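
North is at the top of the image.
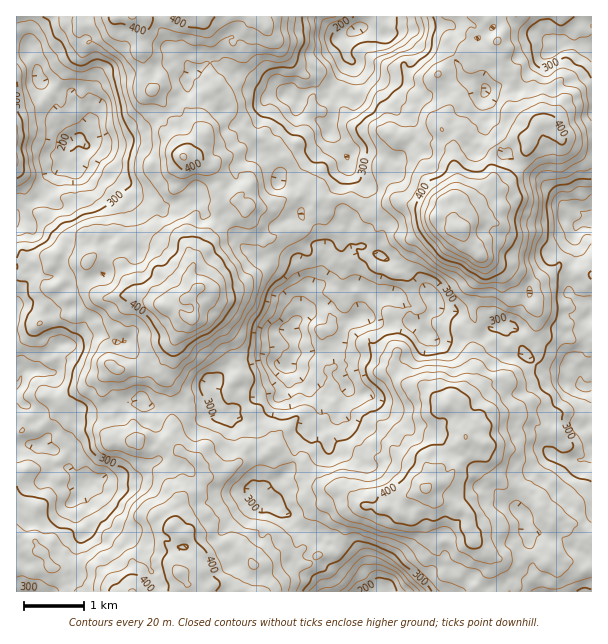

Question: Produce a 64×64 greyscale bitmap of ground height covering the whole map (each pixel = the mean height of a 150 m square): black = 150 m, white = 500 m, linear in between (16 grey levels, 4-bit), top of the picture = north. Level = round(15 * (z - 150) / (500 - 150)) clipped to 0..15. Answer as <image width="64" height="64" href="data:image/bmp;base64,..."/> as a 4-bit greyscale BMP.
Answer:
<image width="64" height="64" href="data:image/bmp;base64,Qk12CAAAAAAAAHYAAAAoAAAAQAAAAEAAAAABAAQAAAAAAAAIAAATCwAAEwsAABAAAAAAAAAAAAAAABEREQAiIiIAMzMzAERERABVVVUAZmZmAHd3dwCIiIgAmZmZAKqqqgC7u7sAzMzMAN3d3QDu7u4A////AGZ3eIiau7u6q7u7uqqqqYdlVUMiIjRWeIiZiIiHd3d2d3iIiJqru6q7zLu6qqqZh3ZlVDMiNWeIiZmZmIiIiIeIiIiImaqqqrzLu6qaqpiHd2ZUQzRWeImZmZmZiIiIiIiIiIiJmaqqu7u7qZqqmId3d2VEVWeJmZmqqqmYmYiIiIiId4iJmaq7u7qpmpmIh3d3dlVmeImZmquqmYiZmIiIiId2d4iZmru7qpmZmIh3d3d2Z3iImZqqu6qZiIiIiIiHd2ZniImau7uqmZmIiHd3d3eImZqqqqu7qpiIiIiId3dmZmd4iaq7u6mZiIh3d3d4iZmqu7qqq7uqmIiZiIh3dmVVZneJqqu6qZiHd3ZneImaqru7u7u7uqmYiJmIh3d2ZVVVZ4maqqqZmHdmZneImaq7u7u7y7u6mYiJmIiHd2ZlRFVWeJmqqpmIdmZmd4iZqqu7vMzMu6qZmImYiHdmZlVERVZniZqpmYh2Zmd3iJmqqqu7zcy7qpmZmIiHd2ZVVURFVmeImZmZmIdnd3eImZmZmqvMzMuqqZmIiHd2ZmVVVVVWd4iZmZmYh3d3d4iIiIiZq7zMy7qqmIiHdmZmVVVVZnd4iImZmYiIiHd4h3d4iImqu7u7u7qZiHZmZlVVVVVniImYiZmZiIiIiHd3Z3d4iZq7u7u7uqmHdmZlVUVVVniZmZiZmIiHiIiId3Zmd3iJmaq7u7u7qYd3d2VVVVVmeJmZmJmIiHd3d3d2ZmZmd4iZmqu7u7qYh3d2VVVVVmZ4iIiIiYh3dnd3d3ZmZmZ3eImaq7u7upiHd3ZVVVVmZniIiIiIiHdmZ3dmZmZlVmd3iZq7u7u6mYh3dlVVVmZmeIh3d4iIdmZndmVWZVVVZmeImru7u6qZiHdmVVVmZmeIiHd4iId2Z3dmVVVVVVVWZ4mqu7u6qZiIdmVURWZmeIiIiIiZh2Znd2ZUREVVVVZnmaq7u6qZmHdmVERFVVZ4mZmZmZmHZmd3ZURERVVVZ3iZqqqqqZmYd2ZURERFVniJqqmaqph3Z3dlQzNEVVVniImZmZmZiIh3ZVRERVVWZ4mqmZqqqYh3d2QzM0RVVWd4iIiIiIiHd3ZmVERVVVVniZmZmru6mId3ZEMzRERVZniIdmZ3iHd3Z3ZVVVZlVWZ4iImqvLqpiIdkQzNERFVmd4dmZnd3d3d3dmVVZmZmZ3iIiZq8zLqZh2RDM0VVVWZndlVWd3d3Z3d2ZlVnd3d3eJmZq8zd3KqYZUMzRVVFVWZlVWZ3d3Zmd3ZmVWd3d4iImaq7zd3cyqh2VDNEVVREVmVVZmd3d3eIh2ZVVnd3iImaq8zd3d3LqYZUQ0RFVUVWZmZWZ3d3iIiHZlVmd3iImqq7zN3d3cy5h1RERFVVVVVWZVZ3iIiYiIdmVWd4iImZqru8zd3d26qXZURFVVVVVVZlVniZmZmIh2ZmZ3eIiZmaq7vM3d3Lqph2VUVVVVZmZmZniZqqqZiHZmZ3d4iJmJmqq7zNzMupmHdlVVZmZnd3d3iau8uqmHdmZnd4iJmZmZmqu8zLupmIh2ZmZmZnd3d4mqvN3LqYdmZmZ3iIiZmZmJqrvMu6mIiHdmZmZndneImrzd7cuphmZlZmZ4iJmZmZmaq7u6mIiIh3dmZ2Z3eJmrze7ty6mHZVVVVWeIiZiZmZmru6qYmIiIh3d3d3eImrze7t3MuodlRFRFZniIiIiJmaqqqZmZiIiHd3d3d4iaze/+3My5h2VEREVWZneIiIiImZmZmqmYiHeId3eIiJvO7u7dzLmHZEREVVVVZnd3eIiJmZmaqpmIeIh3eIiJq83u7tzMupdlRERERVVVZnd3iImZmaqqmYiIiIeHeJmrze7t3My6l2VVVVREVVVWZ3eJmZmamqmIiIiId3d4mZq83d3MzLqXZmVWVERERFVmeImZmZqZqYd3iId2Z3iImqvMzMzLupd3dmdkMzM0VWaImaqqqpmZh3d3d2ZmeIiJqru7u7u6mIiHd1QzIjNFVoiaq7uqmZiHeHd2ZVZ4iImaq7qruqqpmYiHVDMiIzRWeJq8u6qZiHiHdmZVVneIiZmqqpqqq6qqmYdUMyIiNFZ4iqu7qZmIiId2ZVVWeIiImaqpmqqruquph1RDIiI0VniZqqupmIiHd3ZUVWd4mZiZqqmZqru7u6mHVUMzMzRWeJmZqqmIh3d2ZlRVZ4iYiJmqmZmaq7u7qYdURDMzNGeImZmamYiHdmVVVVVmeIiImamZmJmqu7qphlRERDM0Z4mZmZmYiHdmVVVVVVVnd4iJmZmImaqqqql2VEREQ0VomZmZmZmIdmVURVRERVZ3eIiZmIiJmZqamXZURERERXiaqZiJmYh2ZURFVEREVmd4iJmYd4iJmZmYdkREREVWeJqqmIiZiHdlVVVURERFZneJmIiHiIiIiIh2REVVVVZ4mpmYiIiHd2ZmZlVDM0Vmd4mYiIiIiId4h3VEVWZmZomamZiIiIiId3dlVDIjRWZneIiIiImIdnd2ZURWZ3d4maqZmIiIiIiIh2VUMiM0VWZ3iIiJmYdmZmZVRFZ3iImaqqmZmZmZmZmYdUMiIzM0RWeIiImZh2ZVVVVFZniImqqqqZmaqZmZqph2QyESIiM0V3iIiZmHZlVmVVVniImaqruqqquqmaqqmHZDIRESIjRWd4iIiIdmZmZmZmeIiau7u6q7u7qqqqqYdkQyISIiNFZ3iIiIiHZnZm"/>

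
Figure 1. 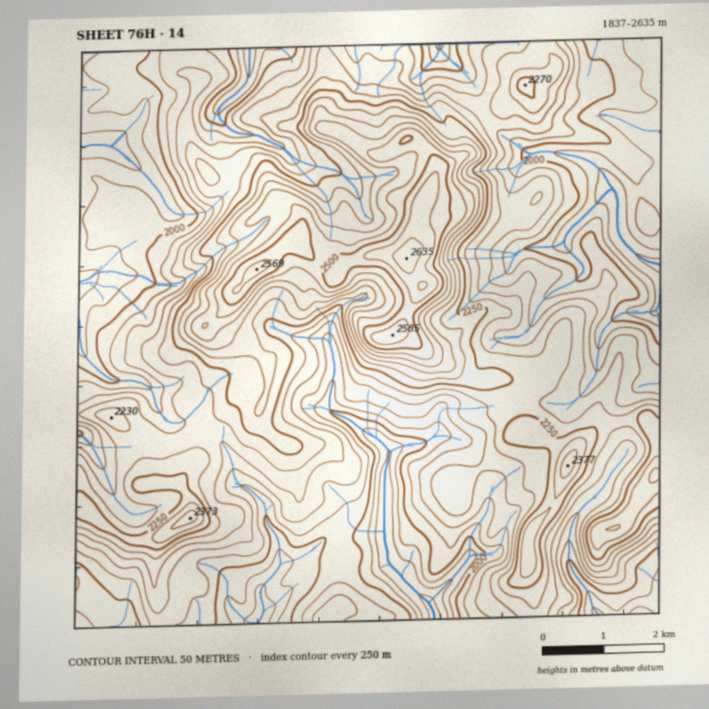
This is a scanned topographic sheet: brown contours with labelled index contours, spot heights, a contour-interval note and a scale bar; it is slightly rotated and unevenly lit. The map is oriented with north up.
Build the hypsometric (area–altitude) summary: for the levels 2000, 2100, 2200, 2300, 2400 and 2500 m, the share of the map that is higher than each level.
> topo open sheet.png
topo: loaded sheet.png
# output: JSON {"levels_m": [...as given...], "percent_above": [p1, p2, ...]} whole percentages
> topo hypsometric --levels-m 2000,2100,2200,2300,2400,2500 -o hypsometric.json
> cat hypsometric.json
{"levels_m": [2000, 2100, 2200, 2300, 2400, 2500], "percent_above": [79, 58, 33, 16, 9, 4]}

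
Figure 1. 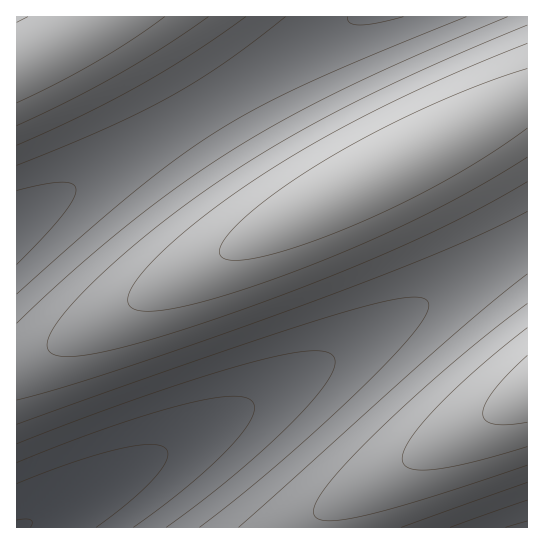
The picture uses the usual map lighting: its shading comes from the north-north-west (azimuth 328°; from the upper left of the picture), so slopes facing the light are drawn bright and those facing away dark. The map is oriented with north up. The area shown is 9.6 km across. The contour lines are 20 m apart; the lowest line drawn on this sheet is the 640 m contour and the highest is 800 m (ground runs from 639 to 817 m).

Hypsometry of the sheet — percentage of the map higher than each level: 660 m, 97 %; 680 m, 93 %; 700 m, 86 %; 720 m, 70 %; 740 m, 53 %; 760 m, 38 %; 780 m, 23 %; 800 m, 9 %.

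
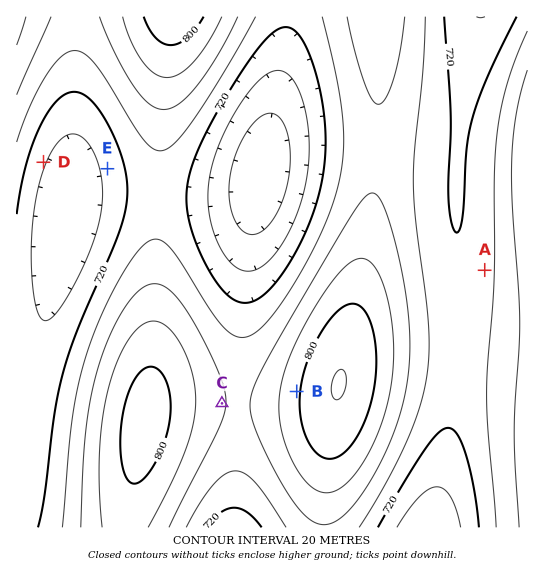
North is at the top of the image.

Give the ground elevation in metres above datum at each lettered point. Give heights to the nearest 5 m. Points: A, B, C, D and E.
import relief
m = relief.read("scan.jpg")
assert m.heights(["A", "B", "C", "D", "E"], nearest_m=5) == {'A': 730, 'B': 795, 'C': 760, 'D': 705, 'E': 705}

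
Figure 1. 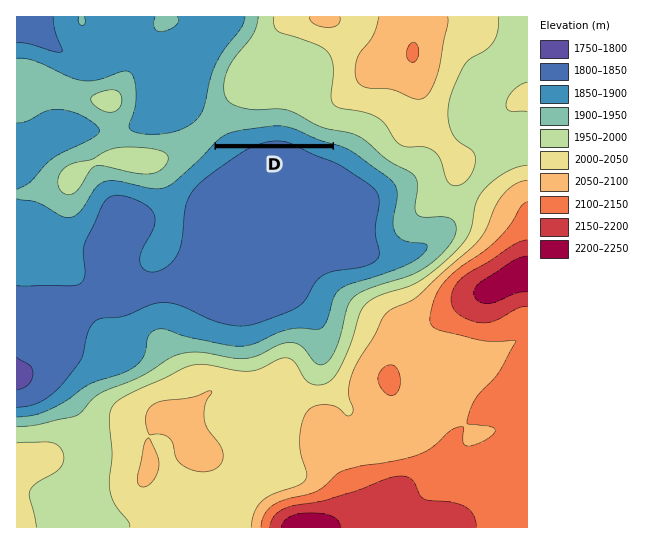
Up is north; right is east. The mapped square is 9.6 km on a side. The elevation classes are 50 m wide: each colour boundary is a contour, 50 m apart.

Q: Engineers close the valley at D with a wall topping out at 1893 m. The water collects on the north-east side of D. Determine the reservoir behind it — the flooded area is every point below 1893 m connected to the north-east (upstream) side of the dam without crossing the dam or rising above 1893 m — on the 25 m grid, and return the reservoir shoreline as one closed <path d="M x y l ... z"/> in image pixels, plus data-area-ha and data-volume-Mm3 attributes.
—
<path d="M286 128l-19 0-1 1-16 2-19 5-11 7 104 0-14-4-15-8-9-3z" data-area-ha="39" data-volume-Mm3="7.71"/>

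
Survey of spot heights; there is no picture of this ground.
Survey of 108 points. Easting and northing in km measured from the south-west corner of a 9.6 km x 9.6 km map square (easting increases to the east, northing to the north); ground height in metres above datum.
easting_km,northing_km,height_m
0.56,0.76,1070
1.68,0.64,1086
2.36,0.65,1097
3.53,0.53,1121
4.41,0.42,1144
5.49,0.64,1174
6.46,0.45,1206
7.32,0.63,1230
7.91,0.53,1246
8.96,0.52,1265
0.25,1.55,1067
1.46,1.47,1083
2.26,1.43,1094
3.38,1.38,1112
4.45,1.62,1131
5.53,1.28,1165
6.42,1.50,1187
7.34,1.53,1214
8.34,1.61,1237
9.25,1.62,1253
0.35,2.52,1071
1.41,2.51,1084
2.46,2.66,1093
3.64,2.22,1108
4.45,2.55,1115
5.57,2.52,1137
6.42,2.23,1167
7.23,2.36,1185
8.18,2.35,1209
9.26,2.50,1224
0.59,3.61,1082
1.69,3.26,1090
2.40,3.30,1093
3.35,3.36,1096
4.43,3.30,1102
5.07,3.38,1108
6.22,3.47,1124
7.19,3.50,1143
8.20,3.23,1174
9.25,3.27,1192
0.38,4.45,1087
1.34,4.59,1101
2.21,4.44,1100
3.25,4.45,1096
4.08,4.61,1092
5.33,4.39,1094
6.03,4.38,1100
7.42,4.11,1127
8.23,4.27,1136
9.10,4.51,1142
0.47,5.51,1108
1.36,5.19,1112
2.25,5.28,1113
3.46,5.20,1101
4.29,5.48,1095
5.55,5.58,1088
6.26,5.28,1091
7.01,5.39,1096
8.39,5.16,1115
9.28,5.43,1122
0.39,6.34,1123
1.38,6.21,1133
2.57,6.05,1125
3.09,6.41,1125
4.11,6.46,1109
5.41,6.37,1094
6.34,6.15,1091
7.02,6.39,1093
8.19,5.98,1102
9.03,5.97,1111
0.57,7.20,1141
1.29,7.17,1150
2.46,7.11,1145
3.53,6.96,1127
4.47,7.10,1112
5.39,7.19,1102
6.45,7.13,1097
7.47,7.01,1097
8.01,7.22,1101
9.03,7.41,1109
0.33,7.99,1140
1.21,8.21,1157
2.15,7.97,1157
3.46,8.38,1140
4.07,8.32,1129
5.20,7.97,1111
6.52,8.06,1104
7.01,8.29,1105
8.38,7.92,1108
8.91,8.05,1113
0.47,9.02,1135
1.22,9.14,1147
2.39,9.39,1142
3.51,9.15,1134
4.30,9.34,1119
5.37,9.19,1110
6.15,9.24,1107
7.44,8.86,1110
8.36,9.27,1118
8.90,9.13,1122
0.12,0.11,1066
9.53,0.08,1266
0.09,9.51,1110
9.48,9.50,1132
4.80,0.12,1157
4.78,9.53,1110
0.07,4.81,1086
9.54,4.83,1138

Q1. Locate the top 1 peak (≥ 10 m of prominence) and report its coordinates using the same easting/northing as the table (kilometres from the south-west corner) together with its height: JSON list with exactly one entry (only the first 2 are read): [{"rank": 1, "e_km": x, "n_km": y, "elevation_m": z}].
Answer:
[{"rank": 1, "e_km": 1.69, "n_km": 8.19, "elevation_m": 1160}]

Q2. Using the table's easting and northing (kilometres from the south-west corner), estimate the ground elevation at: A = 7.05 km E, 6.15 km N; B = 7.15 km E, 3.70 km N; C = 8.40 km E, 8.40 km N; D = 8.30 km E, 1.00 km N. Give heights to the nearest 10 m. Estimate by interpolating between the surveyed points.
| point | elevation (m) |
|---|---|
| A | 1090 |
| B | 1140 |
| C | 1110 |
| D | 1250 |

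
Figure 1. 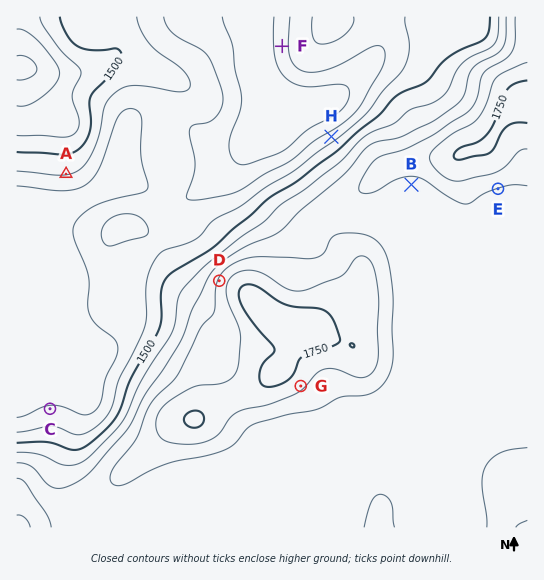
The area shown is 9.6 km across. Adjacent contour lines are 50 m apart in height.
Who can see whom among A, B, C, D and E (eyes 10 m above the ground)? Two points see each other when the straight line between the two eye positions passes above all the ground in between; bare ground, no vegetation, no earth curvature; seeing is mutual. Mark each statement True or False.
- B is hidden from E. True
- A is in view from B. False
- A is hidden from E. True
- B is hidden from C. True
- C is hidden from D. False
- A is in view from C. True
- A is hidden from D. False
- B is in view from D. False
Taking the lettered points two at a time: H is lower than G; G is higher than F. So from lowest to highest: F H G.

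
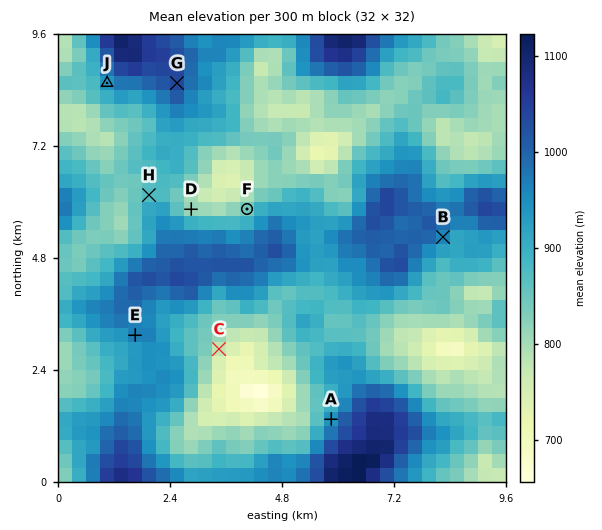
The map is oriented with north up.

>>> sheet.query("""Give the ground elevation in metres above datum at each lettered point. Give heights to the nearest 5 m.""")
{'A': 945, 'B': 960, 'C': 775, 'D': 805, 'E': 970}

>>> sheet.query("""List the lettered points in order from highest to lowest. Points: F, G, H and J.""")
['G', 'J', 'H', 'F']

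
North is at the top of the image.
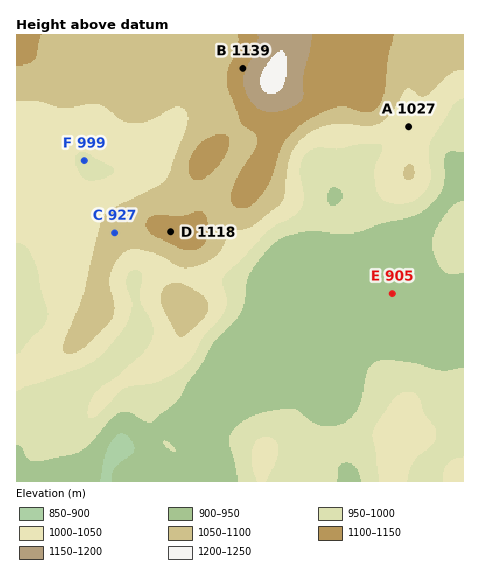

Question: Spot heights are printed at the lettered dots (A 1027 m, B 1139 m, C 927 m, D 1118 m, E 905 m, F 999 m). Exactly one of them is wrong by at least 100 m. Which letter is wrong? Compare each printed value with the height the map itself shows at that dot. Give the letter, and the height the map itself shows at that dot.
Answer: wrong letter C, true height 1077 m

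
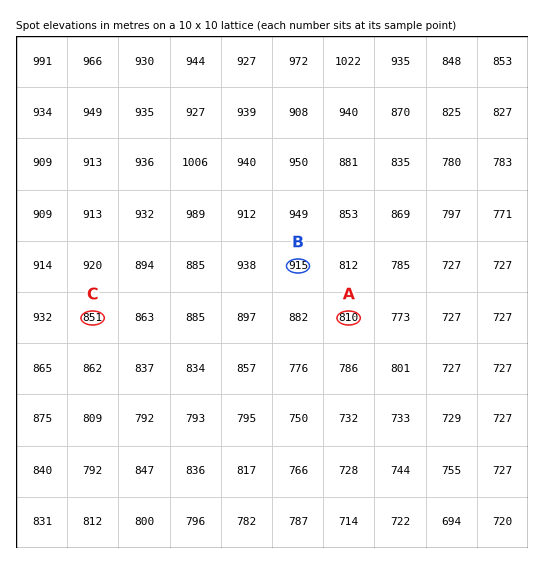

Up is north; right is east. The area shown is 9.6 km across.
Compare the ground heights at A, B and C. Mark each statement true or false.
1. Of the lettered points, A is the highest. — false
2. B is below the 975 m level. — true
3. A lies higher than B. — false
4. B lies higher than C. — true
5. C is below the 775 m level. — false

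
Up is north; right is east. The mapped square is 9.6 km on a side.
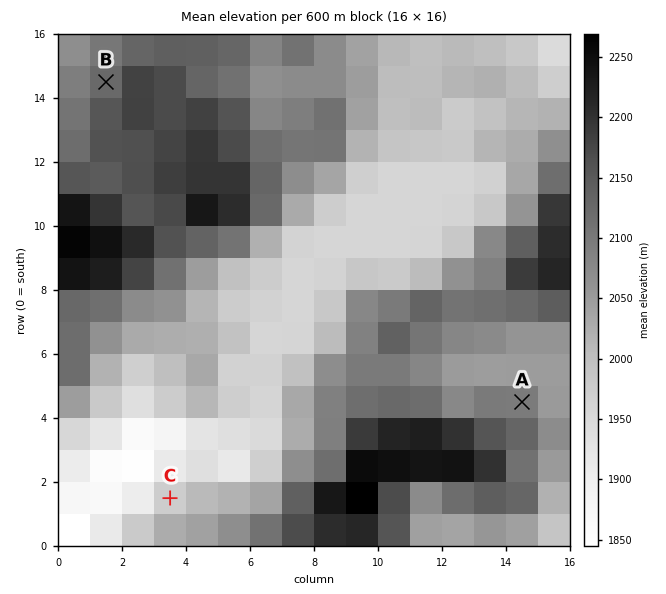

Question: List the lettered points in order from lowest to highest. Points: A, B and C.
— C A B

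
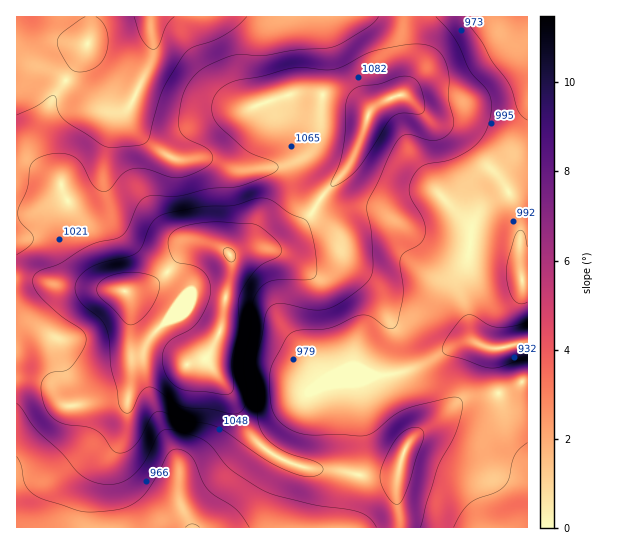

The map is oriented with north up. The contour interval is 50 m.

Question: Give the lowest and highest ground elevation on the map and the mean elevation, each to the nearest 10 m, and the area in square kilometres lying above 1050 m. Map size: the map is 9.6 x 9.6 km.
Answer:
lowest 880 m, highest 1200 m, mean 1020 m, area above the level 29.6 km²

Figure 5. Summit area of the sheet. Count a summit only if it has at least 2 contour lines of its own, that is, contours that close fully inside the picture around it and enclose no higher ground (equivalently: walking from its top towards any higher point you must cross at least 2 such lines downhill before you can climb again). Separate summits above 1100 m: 1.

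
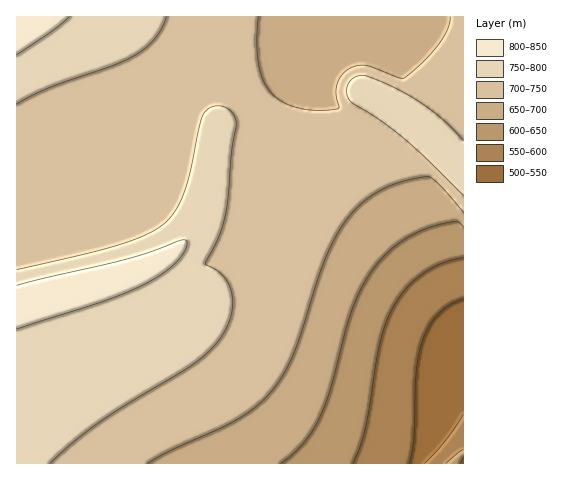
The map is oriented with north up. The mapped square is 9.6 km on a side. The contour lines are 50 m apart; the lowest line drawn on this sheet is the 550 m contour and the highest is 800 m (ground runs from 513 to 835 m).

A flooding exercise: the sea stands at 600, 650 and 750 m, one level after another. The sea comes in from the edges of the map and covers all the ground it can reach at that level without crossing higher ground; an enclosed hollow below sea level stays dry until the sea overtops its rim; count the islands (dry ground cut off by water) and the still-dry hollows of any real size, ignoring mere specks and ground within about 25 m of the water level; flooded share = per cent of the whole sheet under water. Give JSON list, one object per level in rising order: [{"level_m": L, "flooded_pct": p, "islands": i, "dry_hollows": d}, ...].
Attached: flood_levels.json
[{"level_m": 600, "flooded_pct": 8, "islands": 0, "dry_hollows": 0}, {"level_m": 650, "flooded_pct": 14, "islands": 0, "dry_hollows": 0}, {"level_m": 750, "flooded_pct": 74, "islands": 0, "dry_hollows": 0}]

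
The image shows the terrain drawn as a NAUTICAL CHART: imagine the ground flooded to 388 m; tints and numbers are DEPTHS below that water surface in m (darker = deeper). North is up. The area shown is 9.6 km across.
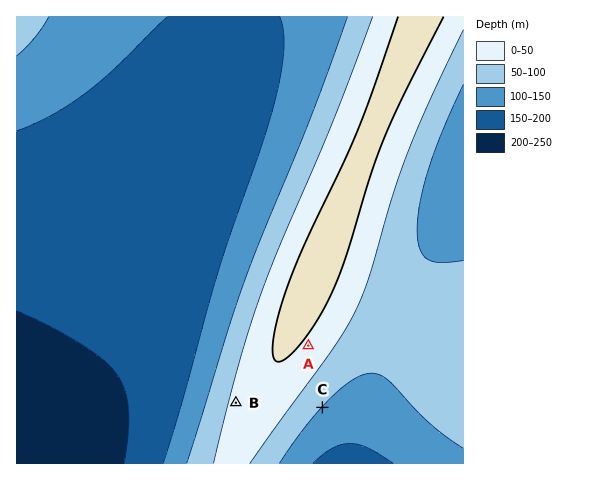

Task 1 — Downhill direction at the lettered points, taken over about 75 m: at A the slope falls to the SE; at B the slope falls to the W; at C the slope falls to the SE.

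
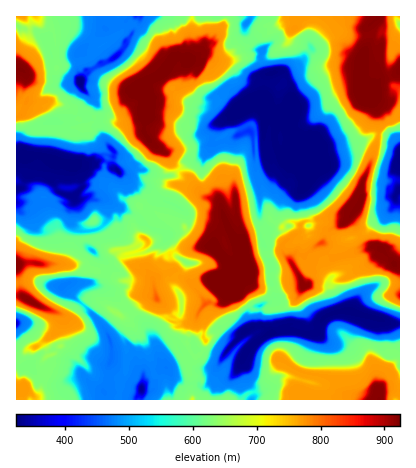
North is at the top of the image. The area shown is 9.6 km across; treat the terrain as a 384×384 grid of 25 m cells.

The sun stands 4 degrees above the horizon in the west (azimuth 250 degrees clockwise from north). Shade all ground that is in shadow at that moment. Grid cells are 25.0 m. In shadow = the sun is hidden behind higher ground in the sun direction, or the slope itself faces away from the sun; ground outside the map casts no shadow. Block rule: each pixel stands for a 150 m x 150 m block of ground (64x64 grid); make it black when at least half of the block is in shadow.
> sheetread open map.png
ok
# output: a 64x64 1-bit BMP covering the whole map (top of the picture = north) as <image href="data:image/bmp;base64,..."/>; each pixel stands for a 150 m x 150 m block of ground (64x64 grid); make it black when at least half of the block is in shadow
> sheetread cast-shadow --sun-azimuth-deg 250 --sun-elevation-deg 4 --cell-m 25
<image width="64" height="64" href="data:image/bmp;base64,Qk0+AgAAAAAAAD4AAAAoAAAAQAAAAEAAAAABAAEAAAAAAAACAAATCwAAEwsAAAIAAAAAAAAA////AAAAAAAcMBhGzwAABj/+HEP/AAAHP/+MA/8AQAf///wB/wAAD////AH/gAADH//8Af+B/4EB//wB/4f/zwA//4D/j//fHB//gP+f//8Pj/eA/9///wAHxwH/////AB+GAf////8AHwAA/////wA/gCB/////Af/gMx/+f/8P//AxF8HfgB//4LCH8fOAf//B8Q/4tgB//+HwH/D/gH//4QAf/P+A///wAAf//gDg/+AIB///gG5/wB4P///g///5/B///+D//5/gP///wf//4+Aj///D///z4AP//9////fwA/////////gD/////////Af/+f+f///gB//w/4P///AH//B/Af/h4Bf/+D8D/EAAN//8PwfwcAA///w/D/AAAH///j/f8AAjD///P+P5wAcH//8/AD3AH4f//58AAYA/////nwABgD/////fAAGAf////88AAQD/////zwAGAf////8PAAYB/////gcAAAD////8BwAAAP///9gAGAAC////4AcHDAP////gAwPcAP///+ABj/wA////4B+P/gz////gHz/+AP///8A/P/8Af///wCE//4AD///AYD//wAH//8Bmf//gAf//wCb///AA///gB3//8ID///AH///8fv//4Af///6H///AD////+D/+cAPP///97/4AAcv///3//gABw=="/>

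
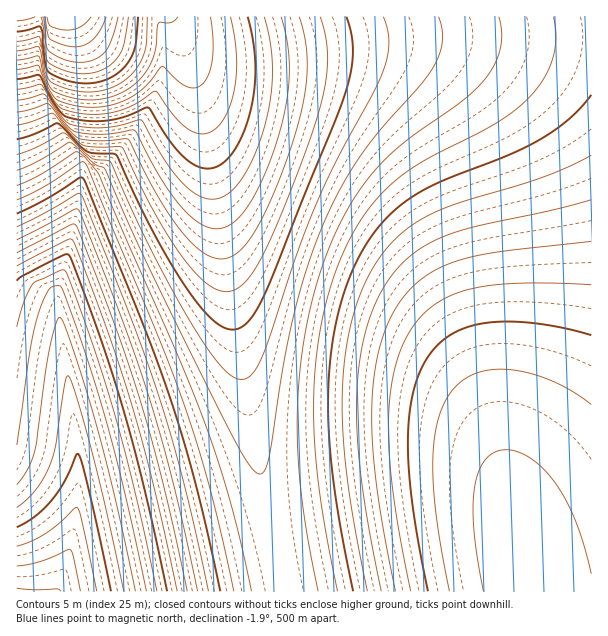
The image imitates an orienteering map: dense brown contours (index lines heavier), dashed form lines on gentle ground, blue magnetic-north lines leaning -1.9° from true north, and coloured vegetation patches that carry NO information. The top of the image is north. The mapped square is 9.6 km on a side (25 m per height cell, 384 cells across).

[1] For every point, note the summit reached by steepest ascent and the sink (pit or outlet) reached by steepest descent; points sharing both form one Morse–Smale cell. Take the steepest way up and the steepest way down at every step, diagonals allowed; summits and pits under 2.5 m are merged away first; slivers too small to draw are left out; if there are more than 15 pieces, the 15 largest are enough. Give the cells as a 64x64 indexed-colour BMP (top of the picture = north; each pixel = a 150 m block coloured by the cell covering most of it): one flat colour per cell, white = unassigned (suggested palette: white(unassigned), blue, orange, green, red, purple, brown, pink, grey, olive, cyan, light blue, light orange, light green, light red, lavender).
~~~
<image width="64" height="64" href="data:image/bmp;base64,Qk12CAAAAAAAAHYAAAAoAAAAQAAAAEAAAAABAAQAAAAAAAAIAAATCwAAEwsAABAAAAAAAAAA////ALR3HwAOf/8ALKAsACgn1gC9Z5QAS1aMAMJ34wB/f38AIr28AM++FwDox64AeLv/AIrfmACWmP8A1bDFACIiIiIiIiIiIiIiIiIiIhERERERERERERERERERERERIiIiIiIiIiIiIiIiIiIiEREREREREREREREREREREREiIiIiIiIiIiIiIiIiIiERERERERERERERERERERERESIiIiIiIiIiIiIiIiIiIRERERERERERERERERERERERIiIiIiIiIiIiIiIiIiIhEREREREREREREREREREREREiIiIiIiIiIiIiIiIiIiERERERERERERERERERERERESIiIiIiIiIiIiIiIiIiERERERERERERERERERERERERIiIiIiIiIiIiIiIiIiIREREREREREREREREREREREREiIiIiIiIiIiIiIiIiIhERERERERERERERERERERERESIiIiIiIiIiIiIiIiIiERERERERERERERERERERERERIiIiIiIiIiIiIiIiIiIREREREREREREREREREREREREiIiIiIiIiIiIiIiIiIRERERERERERERERERERERERESIiIiIiIiIiIiIiIiIhERERERERERERERERERERERERIiIiIiIiIiIiIiIiIiEREREREREREREREREREREREREiIiIiIiIiIiIiIiIiIRERERERERERERERERERERERESIiIiIiIiIiIiIiIiIhERERERERERERERERERERERERIiIiIiIiIiIiIiIiIiEREREREREREREREREREREREREiIiIiIiIiIiIiIiIiERERERERERERERERERERERERESIiIiIiIiIiIiIiIiIRERERERERERERERERERERERERIiIiIiIiIiIiIiIiIhEREREREREREREREREREREREREiIiIiIiIiIiIiIiIiERERERERERERERERERERERERESIiIiIiIiIiIiIiIiIRERERERERERERERERERERERERIiIiIiIiIiIiIiIiIREREREREREREREREREREREREREiIiIiIiIiIiIiIiIhERERERERERERERERERERERERESIiIiIiIiIiIiIiIiERERERERERERERERERERERERERIiIiIiIiIiIiIiIiIREREREREREREREREREREREREREiIiIiIiIiIiIiIiIhERERERERERERERERERERERERESIiIiIiIiIiIiIiIiERERERERERERERERERERERERERIiIiIiIiIiIiIiIiEREREREREREREREREREREREREREiIiIiIiIiIiIiIiIRERERERERERERERERERERERERESIiIiIiIiIiIiIiIhERERERERERERERERERERERERERIiIiIiIiIiIiIiIiEREREREREREREREREREREREREREiIiIiIiIiIiIiIiIRERERERERERERERERERERERERESIiIiIiIiIiIiIiIhERERERERERERERERERERERERERIiIiIiIiIiIiIiIiEREREREREREREREREREREREREREiIiIiIiIiIiIiIiERERERERERERERERERERERERERESIiIiIiIiIiIiIiIRERERERERERERERERERERERERERIiIiIiIiIiIiIiIhEREREREREREREREREREREREREREiIiIiIiIiIiIiIiERERERERERERERERERERERERERESIiIiIiIiIiIiIiIRERERERERERERERERERERERERERIiIiIiIiIiIiIiIhEREREREREREREREREREREREREREiIiIiIiIiIiIiIhERERERERERERERERERERERERERESIiIiIiIiIiIiIiERERERERERERERERERERERERERERIiIiIiIiIiIiIiIREREREREREREREREREREREREREREiIiIiIiIiIiIiIhERERERERERERERERERERERERERESIiIiIiIiIiIiIiERERERERERERERERERERERERERERIiIiIiIiIiIiIiIREREREREREREREREREREREREREREiIiIiIiIiIiIiIhERERERERERERERERERERERERERESIiIiIiIiIiIiIhERERERERERERERERERERERERERERIiIiIiIiIiIiIiEREREREREREREREREREREREREREREiIiIiIiIiIiIiIRERERERERERERERERERERERERERESIiIiIiIiIiIiIhERERERERERERERERERERERERERERIiIiIiIiIiIiIiEREREREREREREREREREREREREREREiIiIiIiIiIiIiIRERERERERERERERERERERERERERESIiIiIiIiIiIiIRERERERERERERERERERERERERERERIiIiIiIiIiIiIhEREREREREREREREREREREREREREREiIiIiIiIiIiIiERERERERERERERERERERERERERERESIiIiIiIiIiIiIRERERERERERERERERERERERERERERIiIiIiIiIiIiIREREREREREREREREREREREREREREREiIiIiIiIiIiIhERERERERERERERERERERERERERERESIiIiIiIiIiIiERERERERERERERERERERERERERERERIiIiIiIiIiIiEREREREREREREREREREREREREREREREiIiIiIiIiIiIRERERERERERERERERERERERERERERESIiIiIiIiIiIRERERERERERERERERERERERERERERER"/>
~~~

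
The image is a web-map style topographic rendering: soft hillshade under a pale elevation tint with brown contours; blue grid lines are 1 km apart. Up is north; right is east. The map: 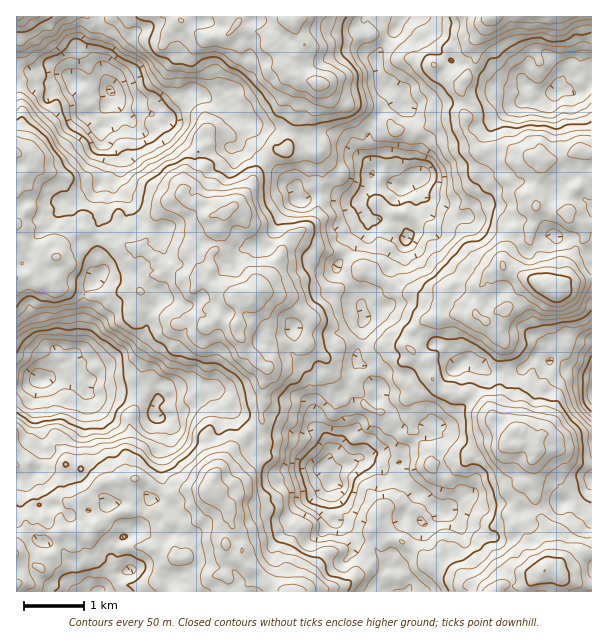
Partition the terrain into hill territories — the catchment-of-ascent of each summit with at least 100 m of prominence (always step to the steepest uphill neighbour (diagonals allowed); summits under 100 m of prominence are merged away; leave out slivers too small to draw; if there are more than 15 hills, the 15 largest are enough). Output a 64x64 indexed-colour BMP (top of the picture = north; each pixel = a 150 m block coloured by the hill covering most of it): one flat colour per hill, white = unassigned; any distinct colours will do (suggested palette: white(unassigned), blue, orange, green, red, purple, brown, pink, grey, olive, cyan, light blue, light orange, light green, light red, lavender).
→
<image width="64" height="64" href="data:image/bmp;base64,Qk12CAAAAAAAAHYAAAAoAAAAQAAAAEAAAAABAAQAAAAAAAAIAAATCwAAEwsAABAAAAAAAAAA////ALR3HwAOf/8ALKAsACgn1gC9Z5QAS1aMAMJ34wB/f38AIr28AM++FwDox64AeLv/AIrfmACWmP8A1bDFAKqqqqREREREREREREREREREREREMzMzMzMzMzMzMzMzqqqqREREREREREREREREREREREQzMzMzMzMzMzMzMzOqqqpEREREREREREREREREREREREMzMzMzMzMzMzMzM6qqqkREREREREREREREREREREREQzMzMzMzMzMzMzMzqqqkREREREREREREREREREREREQzMzMzMzMzMzMzMzOqpEREREREREREREREREREREREQzMzMzMzMzMzMzMzM6pEREREREREREREREREREERREMzMzMzMzMzMzMzMzMzqkREREREREREREREREREEREUMzMzMzMzMzMzMzMzMzOqREREREREREREREREREQRERMzMzMzMzMzMzMzMzMzM6pEREREREREREREREREREEREzMzMzMzMzMzMzd3czMzqkREREREREREREREREREREETMzMzMzMzM3d3d3d3dzOqRERERERERERERERERERERBMzMzMzMzMzN3d3d3d3cxREREREREREREREREREREREQzMzMzMzMzM3d3d3d3d3EUQREURERERERERERERERERDMzMzMzMzMzd3d3d3d3cRERERRERERERERERERBERERMzMzMzMzMzN3d3d3d3dxERERFERERERERERERBEREREzMzMzMzMzM3d3d3d3d3EREREURERERERERERBERERERMzMzMzMzM3d3d3d3d3cRERERREREREREREREERERERETMzMzMzd3d3d3d3d3dxERERFEREREREREREQREREREREzMzMzd3d3d3d3d3d3EREREUREREREREREQRERERERETMzMzMiJ3d3d3d3d3cRERERREREQzM0REERERERERERMzMzMiIid3d3d3d3dxERERFEREQzMzM0ERERERERERERMzMiIiInd3d3d3d3ERERERERETETMzMREREREREREREzMyIiIid3d3d3d3dmERMzERERERERERERERERERERESMzIiIiInd3d3d3d2ZmMzERERERERERERERERERERESIiIiIiIiciJ3d3dzZmZmERERERERERERERERERERESIiIiIiIiIiIid3MzNmZmZhERERERERERERERERERERIiIiIiIiIiIiIiIzM2ZmZmEREREREREREREREREREREiIiIiIiIiIiIiIjMzZmZmYRERERERERERERERERERERIiIiIiIiIiIiIiIiJmZmZhEREREREREREREREREREREiIiIiIiIiIiIiIiImZmZmERERERERERERERERERERESIiIiIiIiIiIiIiIiZmZmZhERERERERERERERERERERIiIiIiIiIiIiIiIiJmZmZmERERERERERERERERERERMiIiIiIiIiIiIiIiImZmZmYREREREREREREREREREREzMiIiIiIiIiIiIiIiZmZmZmEREREREREREREREREREzMzIiIiIiIiIiIiIiJmZmZmYREREREREREREREREREzMzMiIiIiIiIiIiIiImZmZmZhERERERERERERERERETMzMyIiIiIiIiIiIiIiZmZmZmEREREREREREREREREREzMzIiIiIiIiIiIiIiJmZmZmYRERERERERERERERERETMzMyIiIiIiIiIiIiImZmZmZhEREREREREREREREREREzMzIiIiIiIiIiIiIiZmZmZmERERERERERERERERERERMzMyIiIiIiIiIiIiJmZmZmZhEREREREREREREREREREzMzIiIiIiIiIiIiImZmZmZmERERERERERERERERERETMzMiIiIiIiIiIiIiZmZmZmYRERERERERERERERERETMzMyIiIiIiIiIiIiJmZmZmZhEREREREREREREREREzMzMzIiIiIiIiIiIiImZmZmZmYREREREREREREVERETMzMzMiIiIiIiIiIiIiZmZmZmZhEREREREREREVVRERMzMzMyIiIiIiIiIiIiJmZmZmZmEREREREREREVVVERETMzMzIiIiIiIiIiIiImZmZmZmYRERERERERERVVURERFTMzMyIiIiIiIiIiIiZmZmZmZhERERERERERVVVRERFVMzMzIiIiIiIiIiIiJmZmZmZhERERERERERFVVVERFVUzMzMiIiIiIiIiIiImZmZmZmERERERERERFVVVVVVVVTMzMyIiIiIiIiIiIiZmZmZmMRERVREREREVVVVVVVVVUzMyIiIiIiIiIiIiJmZmZmZhFVVVERERE1VVVVVVVVVVMzIiIiIiIiIiIiImZmZmZmFVVVVREREVVVVVVVVVVVVVIoiIiCIiIiIiIiZmZmZmllVVVVUVVVVVVVVVVVVVVVUiKIiIiCIiIzIiJmZmZpmVVVVVVVVVVVVVVVVVVVVVIiIiiIiIiIgzMzM5lmZpmZVVVVVVVVVVVVVVVVVVVVIiIiKIiIiIgzMziImZmZmZVVVVVVVVVVVVVVVVVVVVUiIiIiiIiIiIMziIiZmZmZlVVVVVVVVVVVVVVVVVVVVSIiIiKIiIiIiDiIiJmZmZmVVVVVVVVVVVVVVVVVVVVVUiIiKIiIiIiIiIiImZmZmZVVVVVVVVVVVVVVVVVVVVVSIiKIiIiIiIiIiIiZmZmZlVVVVVVVVVVVVVVVVVVVVVUoiIiIiIiIiIiIiJmZmZmVVVVVVVVVVVVVVVVVVVVVVViIiIiIiIiIiIiI"/>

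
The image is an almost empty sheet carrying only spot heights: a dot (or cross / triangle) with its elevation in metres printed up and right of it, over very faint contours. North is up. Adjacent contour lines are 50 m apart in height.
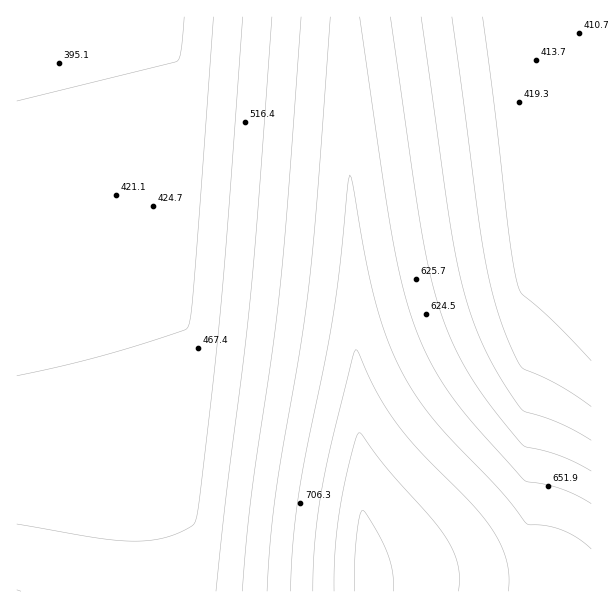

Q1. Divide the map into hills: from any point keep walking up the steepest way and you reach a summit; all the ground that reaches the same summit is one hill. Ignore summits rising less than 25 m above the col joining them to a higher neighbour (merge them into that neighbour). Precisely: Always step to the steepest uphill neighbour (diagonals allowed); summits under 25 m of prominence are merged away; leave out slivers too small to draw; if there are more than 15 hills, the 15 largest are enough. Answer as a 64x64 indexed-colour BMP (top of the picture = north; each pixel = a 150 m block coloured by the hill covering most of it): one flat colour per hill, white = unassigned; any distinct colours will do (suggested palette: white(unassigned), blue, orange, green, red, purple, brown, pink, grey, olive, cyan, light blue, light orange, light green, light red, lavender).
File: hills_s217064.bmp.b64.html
<image width="64" height="64" href="data:image/bmp;base64,Qk12CAAAAAAAAHYAAAAoAAAAQAAAAEAAAAABAAQAAAAAAAAIAAATCwAAEwsAABAAAAAAAAAA////ALR3HwAOf/8ALKAsACgn1gC9Z5QAS1aMAMJ34wB/f38AIr28AM++FwDox64AeLv/AIrfmACWmP8A1bDFACIiIiIiIiIiIRERERERERERERERERERERERERERERERIiIiIiIiIiIhEREREREREREREREREREREREREREREREiIiIiIiIiIiERERERERERERERERERERERERERERERESIiIiIiIiIiIRERERERERERERERERERERERERERERERIiIiIiIiIiIhEREREREREREREREREREREREREREREREiIiIiIiIiIiERERERERERERERERERERERERERERERESIiIiIiIiIiERERERERERERERERERERERERERERERERIiIiIiIiIiIREREREREREREREREREREREREREREREREiIiIiIiIiIhERERERERERERERERERERERERERERERESIiIiIiIiIiERERERERERERERERERERERERERERERERIiIiIiIiIiEREREREREREREREREREREREREREREREREiIiIiIiIiIRERERERERERERERERERERERERERERERESIiIiIiIiIhERERERERERERERERERERERERERERERERIiIiIiIiIhEREREREREREREREREREREREREREREREREiIiIiIiIiERERERERERERERERERERERERERERERERESIiIiIiIiIRERERERERERERERERERERERERERERERERIiIiIiIiIREREREREREREREREREREREREREREREREREiIiIiIiIhERERERERERERERERERERERERERERERERESIiIiIiIiERERERERERERERERERERERERERERERERERIiIiIiIiEREREREREREREREREREREREREREREREREREiIiIiIiIRERERERERERERERERERERERERERERERERESIiIiIiIhERERERERERERERERERERERERERERERERERIiIiIiIhEREREREREREREREREREREREREREREREREREiIiIiIiERERERERERERERERERERERERERERERERERESIiIiIiIRERERERERERERERERERERERERERERERERERIiIiIiIREREREREREREREREREREREREREREREREREREiIiIiIhERERERERERERERERERERERERERERERERERESIiIiIiERERERERERERERERERERERERERERERERERERIiIiIiIREREREREREREREREREREREREREREREREREREiIiIiIRERERERERERERERERERERERERERERERERERESIiIiIhERERERERERERERERERERERERERERERERERERIiIiIiEREREREREREREREREREREREREREREREREREREiIiIiIRERERERERERERERERERERERERERERERERERESIiIiIRERERERERERERERERERERERERERERERERERERIiIiIhEREREREREREREREREREREREREREREREREREREiIiIiERERERERERERERERERERERERERERERERERERESIiIiIRERERERERERERERERERERERERERERERERERERIiIiIREREREREREREREREREREREREREREREREREREREiIiIhERERERERERERERERERERERERERERERERERERESIiIiERERERERERERERERERERERERERERERERERERERIiIiIREREREREREREREREREREREREREREREREREREREiIiIRERERERERERERERERERERERERERERERERERERESIiIhERERERERERERERERERERERERERERERERERERERIiIiEREREREREREREREREREREREREREREREREREREREiIiIRERERERERERERERERERERERERERERERERERERESIiIRERERERERERERERERERERERERERERERERERERERIiIhEREREREREREREREREREREREREREREREREREREREiIiERERERERERERERERERERERERERERERERERERERESIiIRERERERERERERERERERERERERERERERERERERERIiIREREREREREREREREREREREREREREREREREREREREiIhERERERERERERERERERERERERERERERERERERERESIiERERERERERERERERERERERERERERERERERERERERIiIREREREREREREREREREREREREREREREREREREREREiIRERERERERERERERERERERERERERERERERERERERESIhERERERERERERERERERERERERERERERERERERERERIiEREREREREREREREREREREREREREREREREREREREREiIRERERERERERERERERERERERERERERERERERERERESIRERERERERERERERERERERERERERERERERERERERERIhEREREREREREREREREREREREREREREREREREREREREiERERERERERERERERERERERERERERERERERERERERESIRERERERERERERERERERERERERERERERERERERERERIREREREREREREREREREREREREREREREREREREREREREhERERERERERERERERERERERERERERERERERERERERESERERERERERERERERERERERERERERERERERERERERER"/>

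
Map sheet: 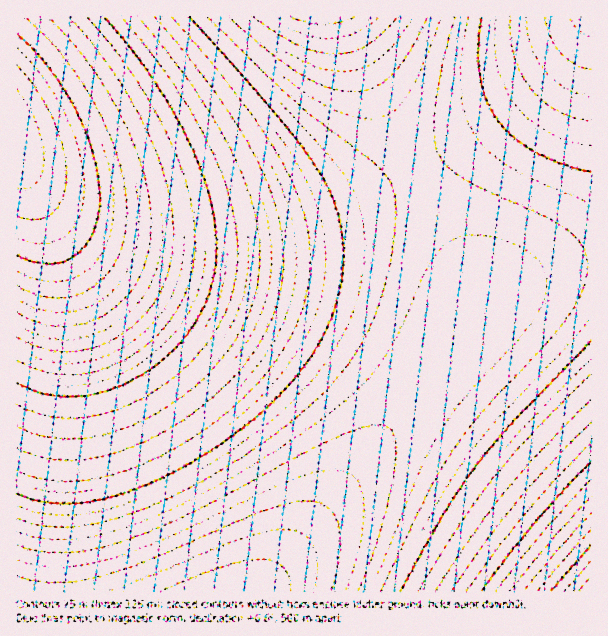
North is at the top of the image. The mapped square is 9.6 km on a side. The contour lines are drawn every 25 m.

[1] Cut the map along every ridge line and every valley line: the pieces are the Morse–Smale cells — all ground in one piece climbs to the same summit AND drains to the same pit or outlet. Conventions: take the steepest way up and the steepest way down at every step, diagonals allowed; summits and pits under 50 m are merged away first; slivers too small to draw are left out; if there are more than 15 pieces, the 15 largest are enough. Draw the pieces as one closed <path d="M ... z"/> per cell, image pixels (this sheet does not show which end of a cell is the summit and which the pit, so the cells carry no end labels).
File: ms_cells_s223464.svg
<path d="M17 158l-1 433 241 1 29-31 70-90 120-163 0-12-8-26-47-90-7-8-61 28-71 22-70 10-53 2-51-6-21-6-22-11-15-11-16-15z"/><path d="M345 16l-328 0-1 142 18 27 16 15 15 11 27 12 45 9 51 2 79-10 65-16 46-18 35-16 2-4-43-87z"/><path d="M591 265l-22 1-41 12-34 17-11 7-15 18-60 84-94 121-37 47-19 19 333 1z"/><path d="M591 20l-5 12-20 27-35 35-64 48-52 29 53 99 7 20 2 18 17-13 34-17 41-12 23-2z"/><path d="M591 16l-244 0-1 2 33 81 35 69 3 2 68-40 46-36 41-43 14-19 6-12z"/>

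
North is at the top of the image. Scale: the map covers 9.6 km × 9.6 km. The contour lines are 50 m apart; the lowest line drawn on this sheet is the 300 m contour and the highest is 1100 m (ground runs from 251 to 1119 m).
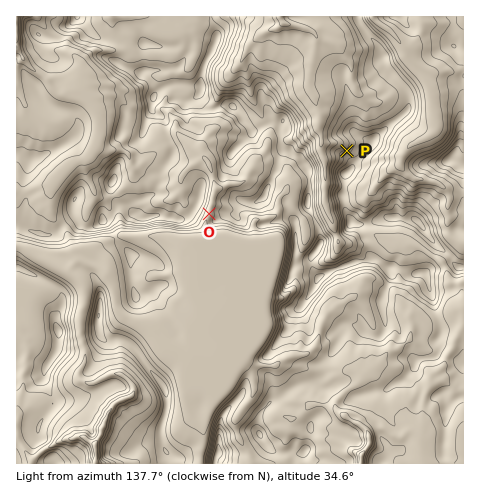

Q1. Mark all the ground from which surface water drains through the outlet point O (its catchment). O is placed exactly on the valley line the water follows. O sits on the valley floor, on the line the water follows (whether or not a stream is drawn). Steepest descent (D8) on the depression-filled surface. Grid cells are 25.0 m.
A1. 5.715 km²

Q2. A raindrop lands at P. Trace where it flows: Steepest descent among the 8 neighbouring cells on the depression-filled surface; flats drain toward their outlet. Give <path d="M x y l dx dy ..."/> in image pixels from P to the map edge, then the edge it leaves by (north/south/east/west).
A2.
<path d="M347 151l-7-7-19 0 0-10-2-3 0-12 1-1 0-5-2-3-4-13-2-2-4-8 1-14 2-2 0-5 3-11 0-5 1-1 1-13-1-2-6-5-7-2-3 0-1-1-4 0-1-1-6 0-2-1-5-5 0-2"/>
exit: north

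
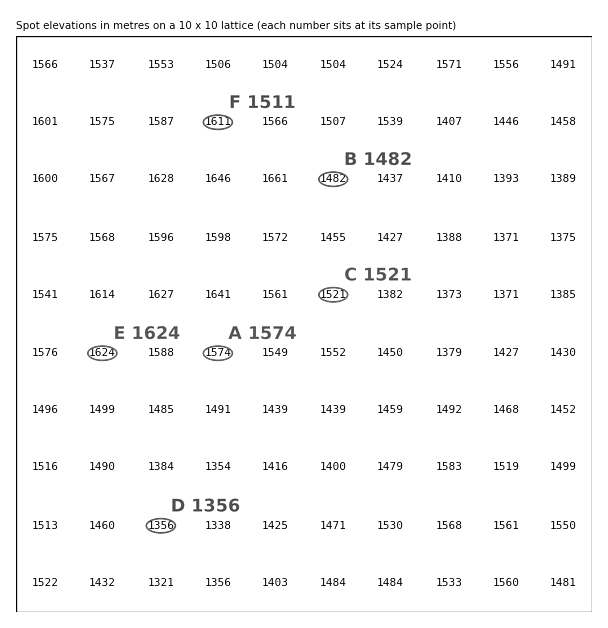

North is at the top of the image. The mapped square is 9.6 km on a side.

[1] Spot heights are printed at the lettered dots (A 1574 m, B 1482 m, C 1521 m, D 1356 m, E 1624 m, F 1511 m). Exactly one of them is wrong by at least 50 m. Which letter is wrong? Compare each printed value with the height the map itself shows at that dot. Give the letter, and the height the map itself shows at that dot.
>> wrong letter F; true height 1611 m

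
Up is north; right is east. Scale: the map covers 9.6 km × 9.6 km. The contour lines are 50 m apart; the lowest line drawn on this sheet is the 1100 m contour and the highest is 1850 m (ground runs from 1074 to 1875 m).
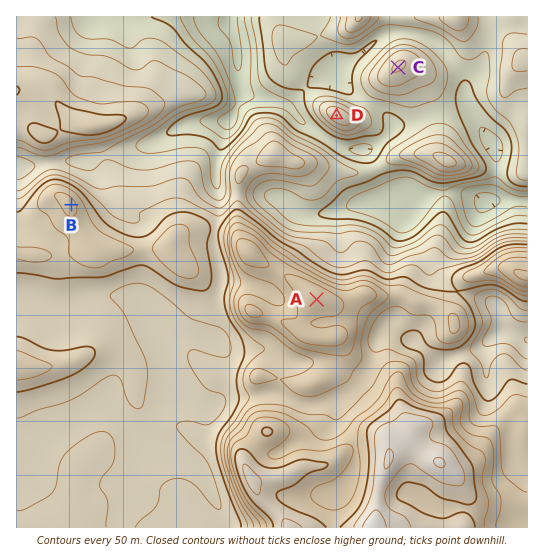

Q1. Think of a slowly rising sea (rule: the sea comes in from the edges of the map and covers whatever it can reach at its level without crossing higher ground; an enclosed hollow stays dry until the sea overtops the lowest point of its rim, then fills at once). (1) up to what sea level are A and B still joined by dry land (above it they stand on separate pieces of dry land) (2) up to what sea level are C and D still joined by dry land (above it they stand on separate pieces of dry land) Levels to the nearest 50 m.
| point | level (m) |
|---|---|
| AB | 1500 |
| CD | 1300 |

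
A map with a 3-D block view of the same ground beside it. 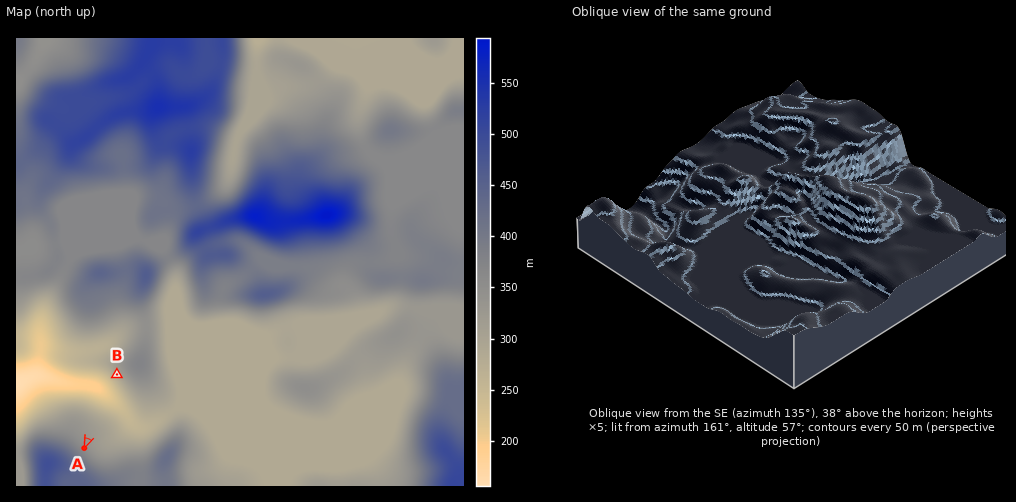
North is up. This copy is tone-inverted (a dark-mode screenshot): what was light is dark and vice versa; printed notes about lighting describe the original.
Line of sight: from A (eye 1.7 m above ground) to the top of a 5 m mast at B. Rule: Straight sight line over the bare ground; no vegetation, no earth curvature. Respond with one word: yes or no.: yes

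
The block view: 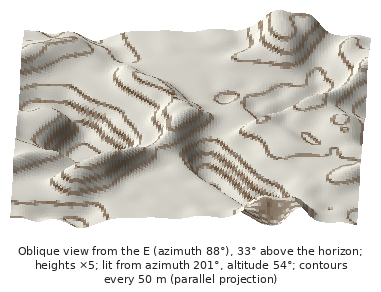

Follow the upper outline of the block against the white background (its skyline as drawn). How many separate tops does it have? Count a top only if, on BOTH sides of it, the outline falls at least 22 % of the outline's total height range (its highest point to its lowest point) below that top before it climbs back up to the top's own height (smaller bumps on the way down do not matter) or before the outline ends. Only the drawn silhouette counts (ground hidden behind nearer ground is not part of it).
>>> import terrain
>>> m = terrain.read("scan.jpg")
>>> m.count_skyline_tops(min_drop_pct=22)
0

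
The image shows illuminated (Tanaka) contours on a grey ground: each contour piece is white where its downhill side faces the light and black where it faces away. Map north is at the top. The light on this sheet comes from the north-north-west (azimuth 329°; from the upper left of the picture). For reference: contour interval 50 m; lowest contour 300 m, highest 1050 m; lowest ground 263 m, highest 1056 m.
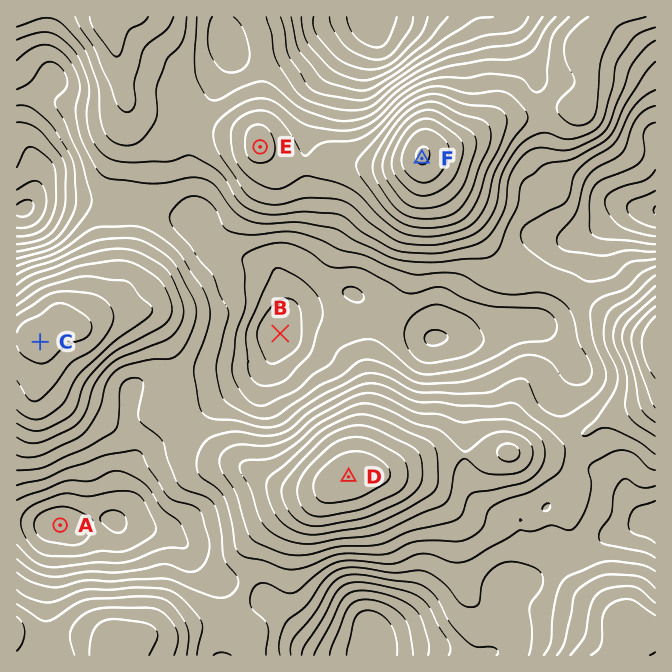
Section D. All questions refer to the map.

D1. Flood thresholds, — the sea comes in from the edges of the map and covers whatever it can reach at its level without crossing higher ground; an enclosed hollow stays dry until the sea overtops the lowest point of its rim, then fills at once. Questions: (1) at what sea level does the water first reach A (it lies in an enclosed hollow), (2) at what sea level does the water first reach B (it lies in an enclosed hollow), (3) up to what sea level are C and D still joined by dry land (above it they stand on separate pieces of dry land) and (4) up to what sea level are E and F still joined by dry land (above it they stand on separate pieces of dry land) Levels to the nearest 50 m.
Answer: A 450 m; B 550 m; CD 600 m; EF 750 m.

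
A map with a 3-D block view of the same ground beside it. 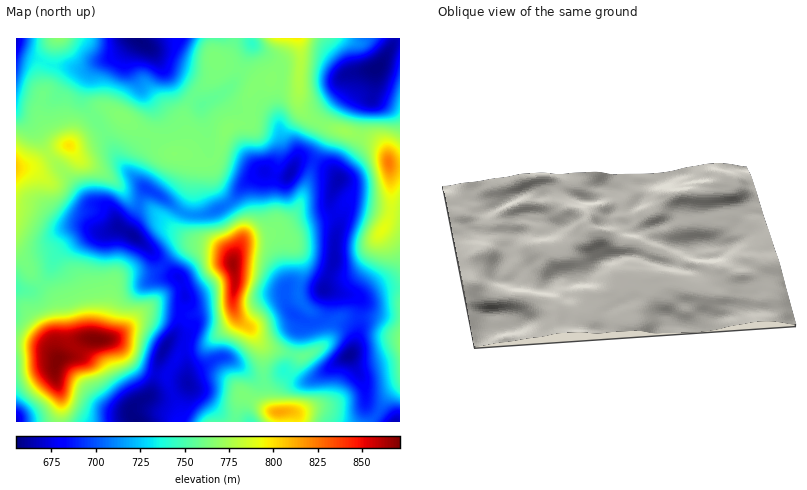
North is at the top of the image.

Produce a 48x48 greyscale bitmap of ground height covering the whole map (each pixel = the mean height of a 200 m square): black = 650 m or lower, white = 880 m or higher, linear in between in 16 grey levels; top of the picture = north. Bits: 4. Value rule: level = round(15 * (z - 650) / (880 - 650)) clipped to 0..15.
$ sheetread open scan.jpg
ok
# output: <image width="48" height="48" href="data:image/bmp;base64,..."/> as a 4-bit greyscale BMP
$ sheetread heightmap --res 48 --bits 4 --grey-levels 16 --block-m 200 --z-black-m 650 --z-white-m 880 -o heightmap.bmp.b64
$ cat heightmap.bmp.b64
<image width="48" height="48" href="data:image/bmp;base64,Qk32BAAAAAAAAHYAAAAoAAAAMAAAADAAAAABAAQAAAAAAIAEAAATCwAAEwsAABAAAAAAAAAAAAAAABEREQAiIiIAMzMzAERERABVVVUAZmZmAHd3dwCIiIgAmZmZAKqqqgC7u7sAzMzMAN3d3QDu7u4A////ACRXiIdlQhEAERIiRWZ3d4mqqph2ZUMzITRniZdlQhEBERIiNFZ3d4qqqph3ZTMzMlZ4q6h2QyERERIiI0V3d4mZmYh3ZTIzRGeazLl3ZDIRERIREjV3d3d3d2ZmVDI0RXis3cmHdlMiERIREjVnd3d2ZUREQyI0VnnN7sqYh2VDISIREjVmZ3dmZUMzMiI0VorO7ty7qYdlISIRIjRVZndmZlQiIhI0Vore7u7cuqmGMRIhIzM0V3d2Z2UyERI0V4re7u7t3LuXQhEiIzM1Z4h3d3ZTERI1Z4re7u7u7tyoUhEiNFVWeIh3ZmZlMRI1Z4rN7u7u7uyoZCEiJGd4mZh1REVVMiJFd4ms3d3u7dyodTIiJGeJqphkMzNEMyNFZ3iau7vMy7qodkIiI1irqpdUMzMzMzM0Z3eIiZmqqZmYh1MiI1i7qYZTMzMzMzM0Vnd3iIiIiIiId1MiI2i8qHVDMzMiIiI0Vnd3d3eIiId2ZlMiJGnNqGVDNDISIiI0Vnd3d3d3d3dlREMiNGnNuGVDNDEREiI0Vnd3d3d3d3dkMzIiRXnNyXVDNDIRIjNFZnd3d3d3d3dkMyIjV5veyXZUREIRIjRWZ3d3Z3d3Z3ZUMzM0aKzuyodlVVMhE0Vnd3d3ZmZmVVVDIjRWeKzuyod3ZmQhE1Z3d4d3ZmVEMzMiIjVneKzdyod3d2QhE2eIiId2ZlQyIiIRI0ZneJvMyoh3d2QhE1eJiIh3ZUMiERERNFZnd4mruoh3d2QhEleZmIh3ZUMiERESRVZmZmeJmYd3d2QiEkaJmYiHZUMyIRIjRVVUREVnh3d3dlMiIjV4mYiHdlQyIiM0RVRERERFZmd3ZlMiIjV4mYiId2QzIjRERERVVURERVVVVlMhIiR4mZiIiHVENFVDM0VmZmVDMzNDRUMhEiRomZmZiHdlZmZDNFZmd3ZTMiIiJEMhEiRpqqmZmId3d3VERWZ3d3dkIiIhEzMhESR5qqmZiIiIh2VVZnd3d3dkMiIiEjMhEjV6u6mZiImYh2Zmd3d3d3d1MyIiEiMiJFaKu5mYiZmYd3d3d3iId3d2REMzIiMzRWeKupiIiamId3d3d3d3d3d2ZVVEMzRWZ3iJqYiIiZmId3d3d3d3d3h3d3ZURFZ3eIiJmHd4iIiHd3d3d3d3d3iHd3ZVVnd4iIiIiHd3eIh3d3h3d3d3d3eId3dmd3iHd3ZmZ2d3d3d3d3d3d3d3d3d3d3dmeId3ZURERWd3d3d3d3d2Znd3d3d3d3d3iIdlQyISNGd3d3d3d3ZlVmZ3d3d3d3d3iIdUIhERJFZ3d3ZmZmVUVVVnd3d3eHh4iIZCIRERI1Z3dmVVVURERDRWd3d3d4iIiIZCERERE0ZmZlVERDMzMyNGd3d3d3iIiIZCEREAEkVmZVVEMyIiIiJFZ3d3d3eIiIZTIREAEjVWZmVEMiIRERI1Z3d3d3d4iIdkMiIRESRWd2ZUMiERERIkZ3d3dneIiYdlRDMhESRXd3ZVQhEAARIjV3d3dniZmYd2VUQyEQ=="/>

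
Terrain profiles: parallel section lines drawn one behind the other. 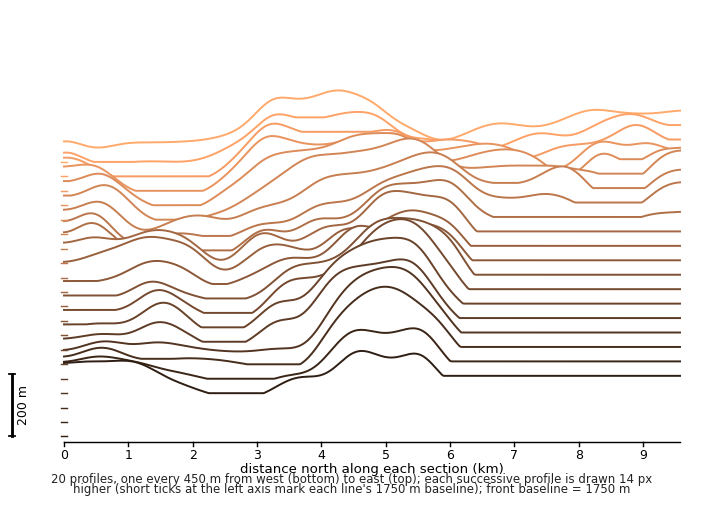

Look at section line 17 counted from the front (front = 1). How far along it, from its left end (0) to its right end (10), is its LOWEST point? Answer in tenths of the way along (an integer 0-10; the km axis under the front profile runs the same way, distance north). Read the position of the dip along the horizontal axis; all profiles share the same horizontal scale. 1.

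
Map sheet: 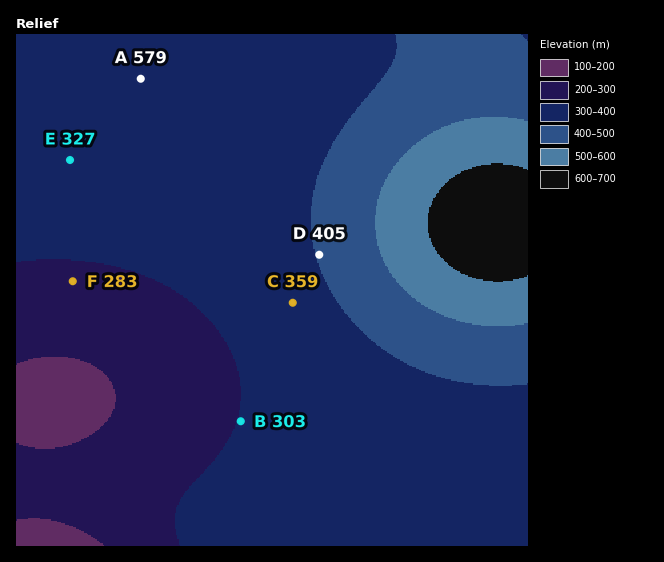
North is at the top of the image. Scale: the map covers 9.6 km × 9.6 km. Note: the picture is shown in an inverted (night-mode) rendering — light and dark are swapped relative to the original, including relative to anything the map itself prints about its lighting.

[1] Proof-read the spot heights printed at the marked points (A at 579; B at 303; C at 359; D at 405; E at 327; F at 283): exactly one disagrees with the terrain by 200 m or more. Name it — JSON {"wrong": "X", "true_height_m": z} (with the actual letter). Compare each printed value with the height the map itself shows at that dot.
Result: {"wrong": "A", "true_height_m": 329}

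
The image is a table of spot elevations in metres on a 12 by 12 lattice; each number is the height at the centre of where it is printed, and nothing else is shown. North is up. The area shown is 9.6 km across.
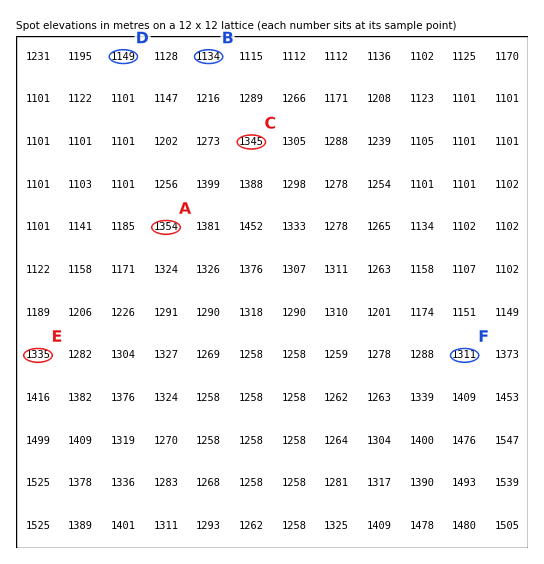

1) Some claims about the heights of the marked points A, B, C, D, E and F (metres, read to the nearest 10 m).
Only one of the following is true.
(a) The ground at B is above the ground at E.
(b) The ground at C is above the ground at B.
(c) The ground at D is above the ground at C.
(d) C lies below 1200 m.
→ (b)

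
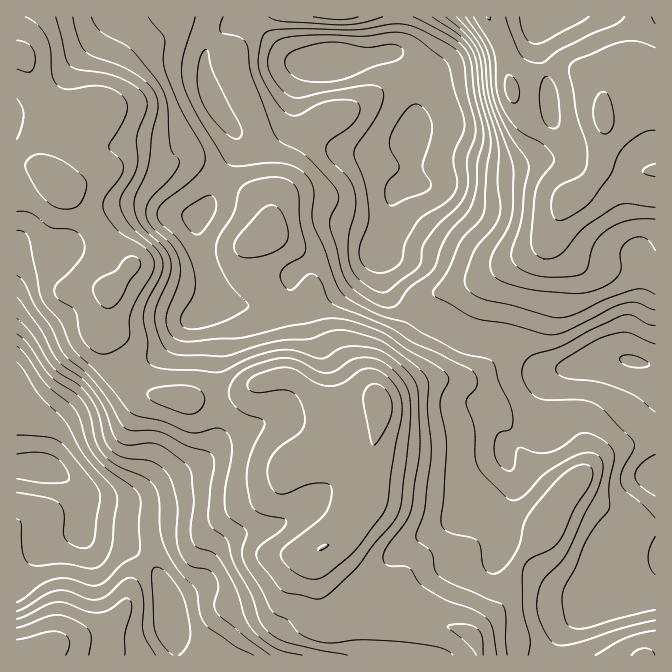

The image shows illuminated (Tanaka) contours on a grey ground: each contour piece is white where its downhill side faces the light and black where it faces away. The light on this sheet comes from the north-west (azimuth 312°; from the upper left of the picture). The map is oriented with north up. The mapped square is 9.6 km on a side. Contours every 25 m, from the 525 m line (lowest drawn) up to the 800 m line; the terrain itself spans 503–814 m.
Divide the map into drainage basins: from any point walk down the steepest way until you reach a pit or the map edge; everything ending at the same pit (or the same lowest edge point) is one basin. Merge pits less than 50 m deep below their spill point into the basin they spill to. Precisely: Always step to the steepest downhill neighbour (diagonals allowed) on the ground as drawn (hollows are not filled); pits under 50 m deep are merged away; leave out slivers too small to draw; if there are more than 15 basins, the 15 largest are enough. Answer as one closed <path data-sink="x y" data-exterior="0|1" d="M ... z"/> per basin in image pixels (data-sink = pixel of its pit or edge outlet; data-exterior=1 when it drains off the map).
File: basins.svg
<path data-sink="335 62" data-exterior="0" d="M655 16l-639 1 0 173 11-1 20-11 5 0 21 20 23 29 17 30 7 7 11 3-15 20-8 6 0 15-5 19 1 10 12 30 19 19 15 8 32 5 50-3 32-15 13-3 13 0 12 6 21 23 3 21-2 23 47 6-7 30-6 13-9 27-9 11-26 16 5 56 5 14 13 2 18-5 75 2 25 5 17 8 31-34 16-42 25-28 5-14 15-21 0-3-9-3-26-26-8-12-12-25-10-13-37-32-14-4-20 2-28 10-18 10-4-1-4-17 2-8 8-17 25-33 10-20 13-11 50-15 55-30 14-16 13-28 27-23 8-15 3-13 1 8 4 4 12 5 21 2 16-5z"/><path data-sink="38 467" data-exterior="0" d="M52 178l-5 0-20 11-11 3 0 463 462 1 1-6-6-13-8-6-17-5-40-5-53 0-18 5-10 0-4-2-7-40-2-30 26-16 9-11 9-27 6-13 7-30-16-1-20-5-13 2 4-15-3-31-21-23-12-6-13 0-13 3-32 15-28 3-22 0-23-3-9-2-15-8-19-19-13-37 5-22 0-15 8-6 15-20-11-3-7-7-17-30-23-29z"/><path data-sink="634 362" data-exterior="0" d="M602 154l-3 13-8 15-27 23-13 28-14 16-55 30-54 17-9 9-10 20-25 33-8 17-2 12 4 14 50-20 20-2 14 4 37 32 10 13 12 25 8 12 26 26 9 4-15 23-5 14-25 28-16 42-30 32 7 22 176-1 0-485-16 3-21-2-12-5-4-4z"/>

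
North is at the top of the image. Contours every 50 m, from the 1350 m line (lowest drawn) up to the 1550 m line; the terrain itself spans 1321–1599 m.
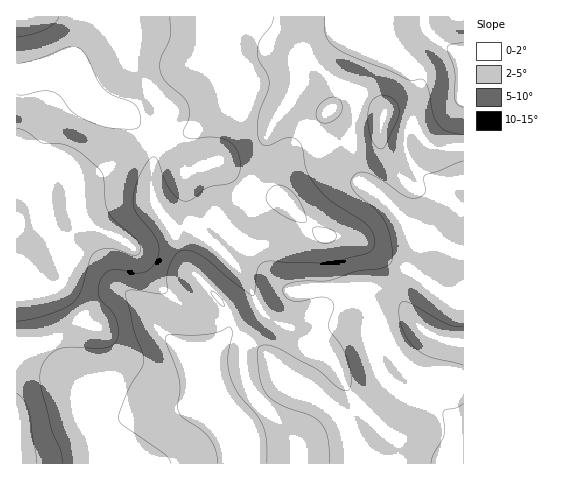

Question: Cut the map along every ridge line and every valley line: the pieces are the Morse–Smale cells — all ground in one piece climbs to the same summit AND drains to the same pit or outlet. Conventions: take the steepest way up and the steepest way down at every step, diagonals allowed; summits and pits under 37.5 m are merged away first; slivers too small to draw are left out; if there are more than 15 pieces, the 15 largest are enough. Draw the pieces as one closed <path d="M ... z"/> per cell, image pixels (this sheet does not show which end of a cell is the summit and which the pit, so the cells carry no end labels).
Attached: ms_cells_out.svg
<path d="M228 16l-22 1 0 40 3 6 21 21 3 10 6 5 35 13 10-4-16 25-8 27-13 27-31 33-5 0-11 6-14 12-2 13 3 13-15-35-12-18-6-12-3-24 4-29-4-7-25-23-22-6-12-6-15-29-8-9-53 14 0 263 17 3 9 5 36 35 8 16 4 15 9 14 4 33 360 0 1-317-31 0-11-9-9-12-28-11-9-10-23-12-10 1-9 11 4-11 0-7-13-15-62-48-8-3-13-1-10 2-3 4z"/><path d="M206 16l-190 1 1 62 52-13 8 9 15 29 12 6 22 6 25 23 4 7-4 29 3 24 6 12 12 18 14 33-2-17 2-7 14-12 11-6 5 0 31-33 13-27 8-27 13-21-1-2-6 2-16-5-22-11-6-12-21-21-3-6z"/><path d="M463 16l-234 0-1 10 7-5 7-1 13 1 8 3 55 42 18 17 2 4 0 7-3 10 12-11 13 2 21 13 4 7 28 11 15 18 11 4 16 0 9-2z"/><path d="M21 344l-5 0 0 119 86 1-3-33-9-14-4-15-8-16-36-35z"/>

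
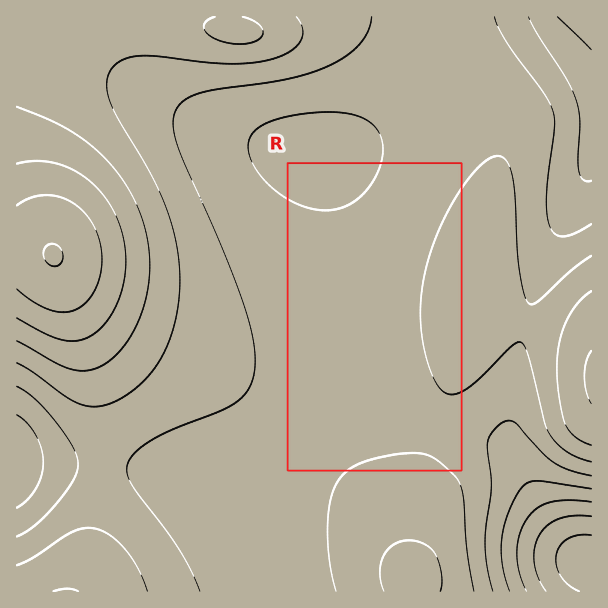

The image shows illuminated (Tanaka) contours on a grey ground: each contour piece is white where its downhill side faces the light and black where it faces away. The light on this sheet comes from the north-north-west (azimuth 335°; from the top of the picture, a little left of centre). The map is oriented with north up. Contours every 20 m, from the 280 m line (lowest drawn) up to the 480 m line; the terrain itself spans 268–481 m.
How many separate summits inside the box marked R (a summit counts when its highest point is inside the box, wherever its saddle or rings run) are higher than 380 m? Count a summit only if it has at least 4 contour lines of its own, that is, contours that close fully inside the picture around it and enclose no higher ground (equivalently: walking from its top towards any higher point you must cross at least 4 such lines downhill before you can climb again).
0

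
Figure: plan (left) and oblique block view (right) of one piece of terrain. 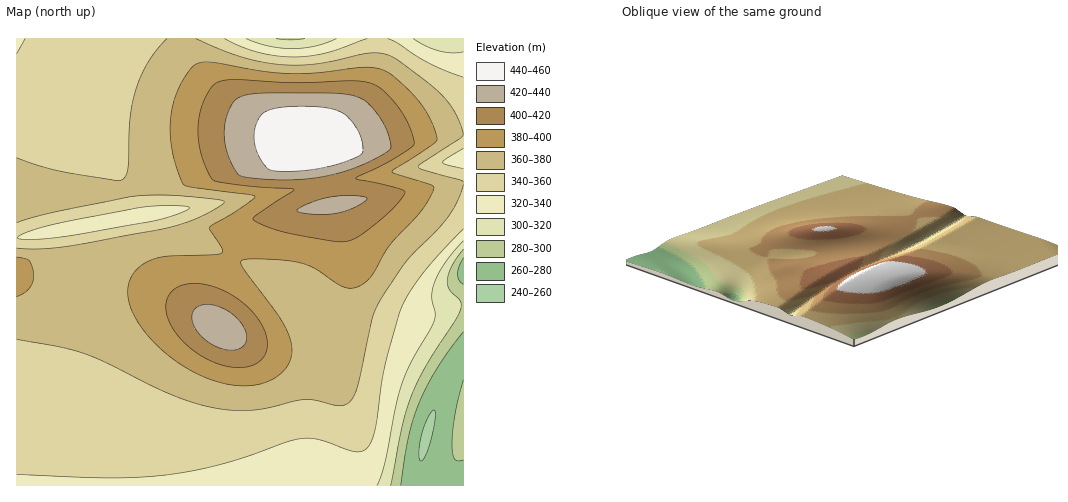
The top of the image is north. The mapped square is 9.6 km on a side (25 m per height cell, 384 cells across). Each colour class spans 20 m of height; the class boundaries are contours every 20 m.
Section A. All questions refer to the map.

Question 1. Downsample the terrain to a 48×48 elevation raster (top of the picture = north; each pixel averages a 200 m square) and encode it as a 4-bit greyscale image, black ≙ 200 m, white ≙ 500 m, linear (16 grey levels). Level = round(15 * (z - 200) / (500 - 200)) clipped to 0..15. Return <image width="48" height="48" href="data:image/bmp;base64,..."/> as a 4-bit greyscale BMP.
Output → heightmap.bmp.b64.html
<image width="48" height="48" href="data:image/bmp;base64,Qk32BAAAAAAAAHYAAAAoAAAAMAAAADAAAAABAAQAAAAAAIAEAAATCwAAEwsAABAAAAAAAAAAAAAAABEREQAiIiIAMzMzAERERABVVVUAZmZmAHd3dwCIiIgAmZmZAKqqqgC7u7sAzMzMAN3d3QDu7u4A////AHd3d3d3d3d3d3d3d3d3ZmZmZmZmVDNERHd3d3d3d3d3d3d3d3d3dmZmZndmVDM0RHd3d3d3d3d3d3d3d3d3d3Znd3d2VDM0RHd3d3d3d3d3d3d3d3d3d3d3d3d2VDM0RHd3d3d3d3d3d3d3d3d3d3d3d3d2VDM0RHd3d3d3d3d3d3d3d3d3d3d3d3d2ZUMzRHd3d3d3d3d3eIiIiIiHd3d3iId3ZUMzRHd3d3d3d3iIiIiIiIiIiIiIiId3ZUMzRHd3d3d3iIiIiIiIiIiIiIiIiIh3ZUQzRHd3d4iIiIiIiIiIiIiIiIiIiIh3ZlQzNHeIiIiIiIiIiIiZmZmZmIiIiIh3ZlRDNIiIiIiIiIiIiJmZmZmZmZiIiIh3ZlVDNIiIiIiIiIiImZmaqqqpmZmZmIh3dmVENIiIiIiIiIiZmZqqqqqqmZmZmIh3dmVURIiIiIiIiImZmaqru7uqmZmZmYiHdmZVRIiIiIiIiJmZqqu7u7uqmZmZmYiHd2ZlRIiIiIiIiZmZqru8y7uqmZmZmYiHd2ZlVIiIiIiImZmaqru8u7qpmZiJmYiHd3ZmVZmIiIiZmZmaq7u7u6qpmYiImYiId3ZmVZmZmZmZmZmqqru7uqqZmIiJmZiId3ZmVZmZmZmZmZmqqqu6qqmZmIiJmZmIh3ZmVZmZmZmZmZmaqqqqqZmZmImZmZmYh3dmVJmZmZmZmZmZqqqpmZmZmZmZmZmYiHdmVJmZmZmZmZmZmZmZmZmZmZmZmqmZiId2VJmZmZmZmZmZmZmZmZmZmZmaqqmZmIh3ZYiIiIiJmZmZmZmZmZmZmaqqqqqZmIiHdnd3d3iIiIiZmZmZmZmqqqqqqqqpmYiId3d3d3d3d3iIiJmZmaqqqqqqqqqqmZiIh4iHd3d3d3d3eIiJmaqqq7u7u7qqqZmIiIiIiIh3d3d3d3eImZqqu7u7u7uqqpmYiIiIiIiIiIh3d3iIiJmqqru7u7u6qqmZiIiIiIiIiIiIiImZmZmqqqq7u7u6qqmZiIiIiIiIiIiImZmqqqq7u7uqqqqqqZmZiIiIiIiIiIiJmZqqu7vMzMy7u6qpmZiIh4iIiIiIiIiJmZqqu7zMzd3MzLuqmYiHd4iIiIiIiIiJmaqru8zM3d3d3My7qpmId4iIiIiIiIiJmaqru8zM3d3d3MzLuqmYh4iIiIiIiIiJmaqru8zM3d3d3MzLuqqZiIiIiIiIiIiJmaqru8zM3d3dzMy7uqmZiIiIiIiIiIiJmaqru8zMzN3MzMu7qqmZiIiIiIiIiIiJmaqru7zMzMzMzLu7qpmYiIiIiIiIiIiJmZqqu7u7u7u7u7u6qpmIiIiIiIiIiIiJmZqqq7u7u7u7u7qqqZiIh4iIiIiIiIiImZmqqqqqqqqqqqqpmYiId4iIiIiIiIiImZmZmZmZmZmZmZmZmIh3d3iIiIiIiIiIiZmZmYiIiIiIiImYiHd3ZniIiIiIiIiIiJmIiHd3Zmd3eIiIh3dmZneIiIiIiIiIiIiId2ZmVVZmZ3d3d2ZlVQ=="/>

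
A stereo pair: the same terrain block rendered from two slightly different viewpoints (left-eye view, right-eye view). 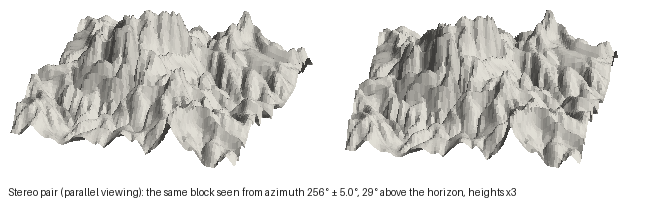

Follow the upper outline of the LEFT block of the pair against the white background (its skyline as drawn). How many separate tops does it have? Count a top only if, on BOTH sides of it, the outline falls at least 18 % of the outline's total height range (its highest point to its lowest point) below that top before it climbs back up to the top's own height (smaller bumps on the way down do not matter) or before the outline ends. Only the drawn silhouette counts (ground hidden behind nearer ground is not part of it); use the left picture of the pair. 2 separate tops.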